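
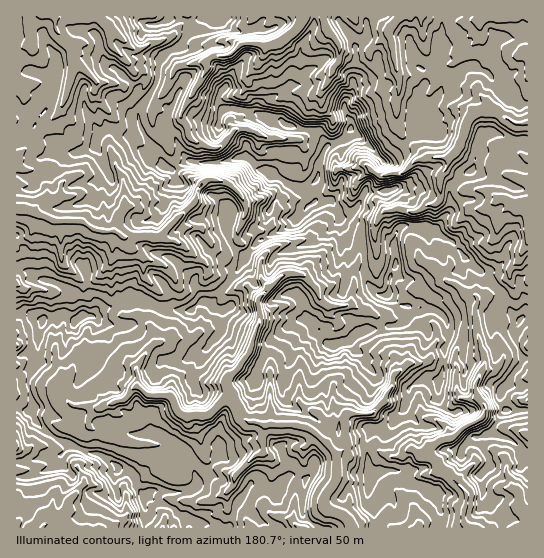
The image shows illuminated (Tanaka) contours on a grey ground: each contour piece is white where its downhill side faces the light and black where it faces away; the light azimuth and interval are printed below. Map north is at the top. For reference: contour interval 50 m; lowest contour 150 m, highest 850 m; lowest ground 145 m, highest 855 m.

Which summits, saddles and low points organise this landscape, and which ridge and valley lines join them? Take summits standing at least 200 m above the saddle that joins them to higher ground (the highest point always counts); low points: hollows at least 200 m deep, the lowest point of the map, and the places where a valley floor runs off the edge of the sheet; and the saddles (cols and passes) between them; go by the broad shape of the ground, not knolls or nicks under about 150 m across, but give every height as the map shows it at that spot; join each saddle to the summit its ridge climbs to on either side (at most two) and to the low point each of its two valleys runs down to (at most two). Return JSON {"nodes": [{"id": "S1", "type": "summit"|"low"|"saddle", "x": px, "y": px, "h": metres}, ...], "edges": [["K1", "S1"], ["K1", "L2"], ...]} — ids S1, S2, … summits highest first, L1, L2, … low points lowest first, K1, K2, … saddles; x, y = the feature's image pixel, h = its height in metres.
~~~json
{"nodes": [
{"id": "S1", "type": "summit", "x": 313, "y": 203, "h": 855},
{"id": "L1", "type": "low", "x": 26, "y": 210, "h": 145},
{"id": "L2", "type": "low", "x": 346, "y": 519, "h": 145},
{"id": "L3", "type": "low", "x": 526, "y": 123, "h": 146},
{"id": "L4", "type": "low", "x": 43, "y": 527, "h": 148},
{"id": "K1", "type": "saddle", "x": 154, "y": 306, "h": 482},
{"id": "K2", "type": "saddle", "x": 155, "y": 82, "h": 465},
{"id": "K3", "type": "saddle", "x": 499, "y": 293, "h": 463},
{"id": "K4", "type": "saddle", "x": 54, "y": 438, "h": 459}],
"edges": [["K1", "S1"], ["K1", "L2"], ["K1", "L1"], ["K2", "S1"], ["K2", "L1"], ["K2", "L3"], ["K3", "S1"], ["K3", "L2"], ["K3", "L3"], ["K4", "S1"], ["K4", "L2"], ["K4", "L4"]]}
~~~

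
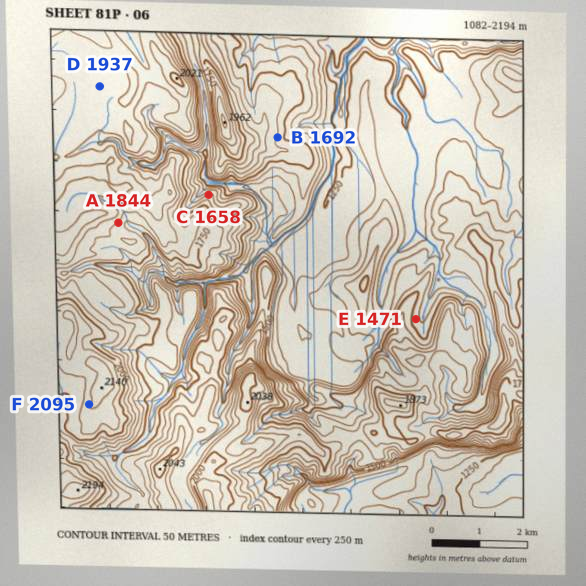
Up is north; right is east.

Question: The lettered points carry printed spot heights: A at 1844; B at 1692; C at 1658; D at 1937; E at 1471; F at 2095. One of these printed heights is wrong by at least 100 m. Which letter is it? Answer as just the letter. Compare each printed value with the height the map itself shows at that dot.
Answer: B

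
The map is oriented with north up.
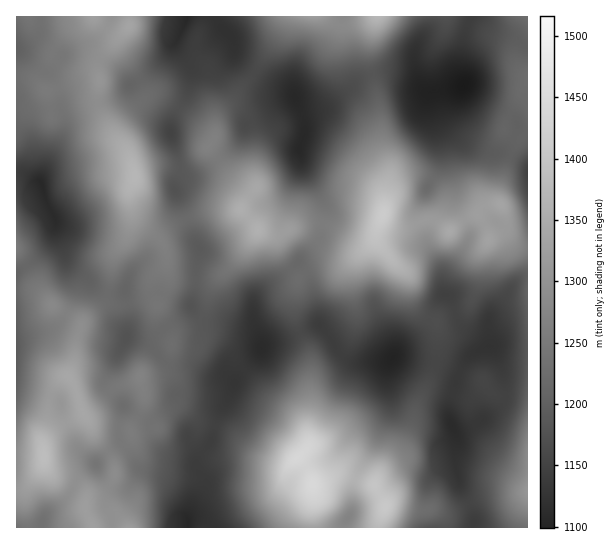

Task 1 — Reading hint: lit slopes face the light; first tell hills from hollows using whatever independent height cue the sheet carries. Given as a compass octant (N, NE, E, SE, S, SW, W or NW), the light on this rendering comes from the W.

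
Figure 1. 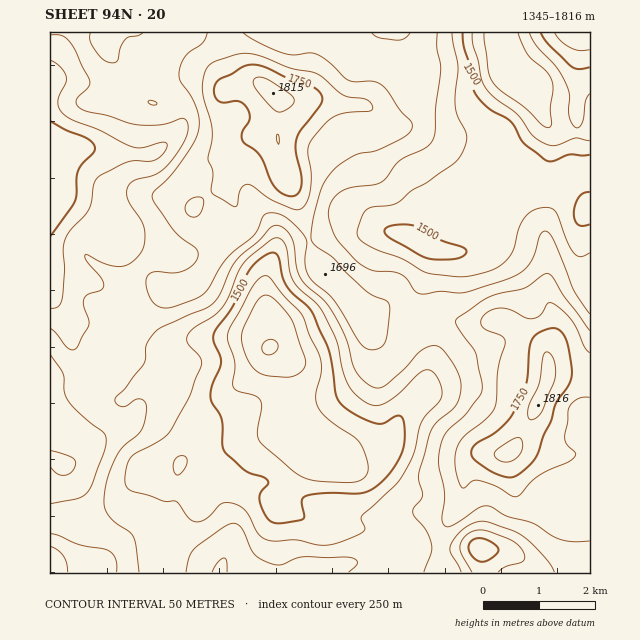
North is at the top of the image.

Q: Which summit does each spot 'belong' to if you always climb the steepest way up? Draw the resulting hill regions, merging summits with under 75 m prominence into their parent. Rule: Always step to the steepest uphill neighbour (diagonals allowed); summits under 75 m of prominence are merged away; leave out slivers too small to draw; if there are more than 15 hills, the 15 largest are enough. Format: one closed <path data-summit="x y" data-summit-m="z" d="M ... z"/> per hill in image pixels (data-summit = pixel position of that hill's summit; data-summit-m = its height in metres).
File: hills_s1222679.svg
<path data-summit="538 405" data-summit-m="1816" d="M515 80l-23 39-6 26-8 14-12 14-25 20-15 23-12 22 5 5 10 4 2 7-7 25-20 37-1 17 3 7 18 21 3 15-6 17-22 26-7 25-4 7-11 6-21 6-7 6-25 0-13-6-6-6-8-13 0-17-12-31-2-32-13-17-9 17-14 14-26 24-13 9-25 27-19 12-14 16 16 30 0 11-8 31 5 35 427-1 0-439-20 0-18-5-5-5-7-14-6-21z"/><path data-summit="273 93" data-summit-m="1815" d="M501 32l-151 0-11 4-24 0-14-4-244 0-2 13-5 13 0 22 20 0 46 6 10-3 13-9 14-5 6 12 20 19 4 12 0 7-4 11-5 7-15 13-9 5-38-2-17-4-22 0-16 6-2 11 4 13 0 10-9 17 0 69 28 2 13 4 30 16 13 12 10 14 13 13 13 6 14 0 23-4 43 0 12 4 17 15 4 7 2 32 12 31 0 17 8 13 6 6 13 6 25 0 7-6 27-9 9-10 7-25 22-26 6-17-3-15-18-21-3-7 1-17 20-37 7-25-2-7-10-4-5-5 12-22 15-23 25-20 12-14 8-14 6-26 22-37-11-15 1-22z"/><path data-summit="63 464" data-summit-m="1703" d="M50 295l0 277 112 1-4-35 8-31 0-11-16-30 14-16 19-12 25-27 13-9 26-24 14-14 8-16-7-6-12-4-39 0-14 1-33 10-15-2-25-8-19-10-36-10-10-9z"/><path data-summit="590 33" data-summit-m="1587" d="M590 32l-88 1 2 12-1 22 3 5 8 8 20 8 6 21 7 14 5 5 10 4 22 1 6-2z"/>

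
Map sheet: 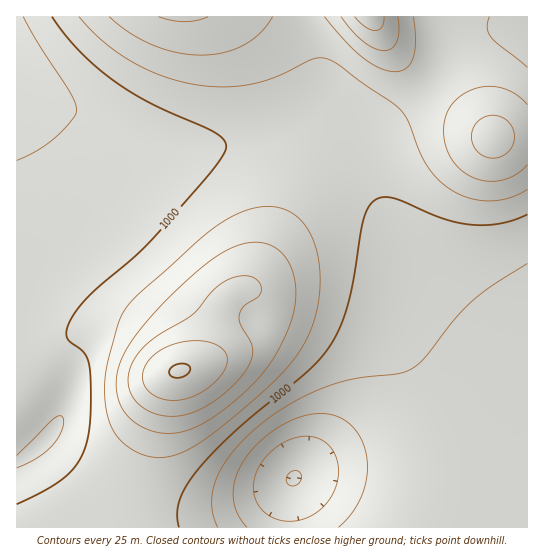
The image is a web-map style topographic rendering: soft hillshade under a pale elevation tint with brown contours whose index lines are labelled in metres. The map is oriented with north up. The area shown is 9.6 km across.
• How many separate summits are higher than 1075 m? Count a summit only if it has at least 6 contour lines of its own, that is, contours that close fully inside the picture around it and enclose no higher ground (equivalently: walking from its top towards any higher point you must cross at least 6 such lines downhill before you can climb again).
0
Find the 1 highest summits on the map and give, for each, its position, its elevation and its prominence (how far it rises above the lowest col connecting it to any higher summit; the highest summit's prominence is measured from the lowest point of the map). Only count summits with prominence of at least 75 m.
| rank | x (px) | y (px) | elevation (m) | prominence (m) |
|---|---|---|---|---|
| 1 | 179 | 370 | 1127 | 228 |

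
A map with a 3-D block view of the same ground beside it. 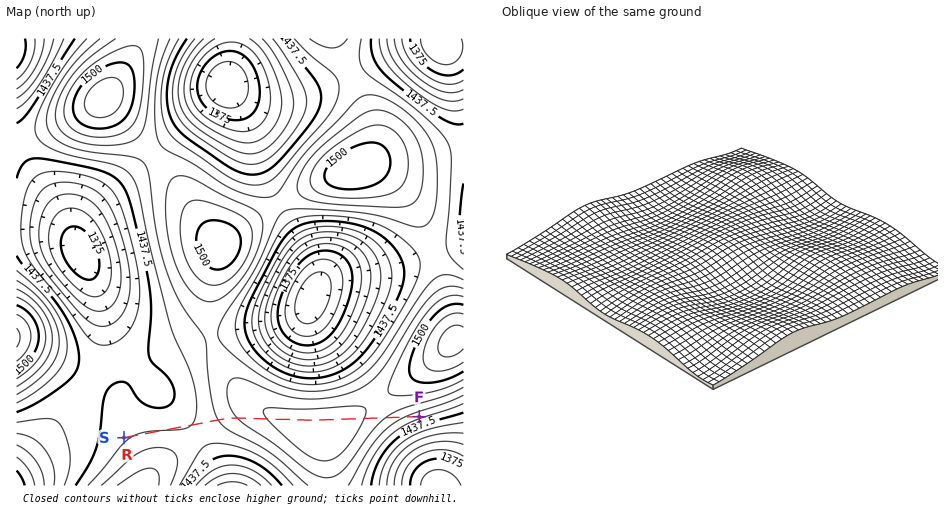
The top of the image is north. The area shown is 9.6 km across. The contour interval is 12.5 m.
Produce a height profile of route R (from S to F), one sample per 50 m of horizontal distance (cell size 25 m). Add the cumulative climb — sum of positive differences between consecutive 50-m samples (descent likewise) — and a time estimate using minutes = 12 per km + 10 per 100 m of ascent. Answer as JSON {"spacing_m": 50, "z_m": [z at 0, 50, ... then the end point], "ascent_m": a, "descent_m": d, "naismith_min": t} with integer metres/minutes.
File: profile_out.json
{"spacing_m": 50, "z_m": [1448, 1448, 1449, 1449, 1450, 1450, 1451, 1451, 1451, 1451, 1451, 1451, 1451, 1451, 1451, 1450, 1450, 1450, 1450, 1449, 1449, 1449, 1449, 1449, 1449, 1449, 1449, 1449, 1449, 1450, 1450, 1451, 1452, 1452, 1453, 1454, 1455, 1457, 1458, 1459, 1461, 1462, 1464, 1465, 1467, 1469, 1470, 1472, 1473, 1475, 1476, 1477, 1478, 1479, 1481, 1482, 1483, 1483, 1484, 1485, 1486, 1487, 1487, 1488, 1489, 1489, 1490, 1490, 1491, 1491, 1492, 1492, 1493, 1493, 1494, 1494, 1494, 1495, 1495, 1495, 1496, 1496, 1496, 1496, 1497, 1497, 1497, 1497, 1497, 1497, 1496, 1496, 1496, 1496, 1495, 1495, 1494, 1494, 1493, 1492, 1491, 1490, 1489, 1488, 1487, 1486, 1485, 1484, 1482, 1481, 1479, 1478, 1476, 1475, 1473, 1472, 1470, 1469, 1467, 1466, 1464, 1463, 1461, 1460, 1458, 1457, 1456, 1454, 1454], "ascent_m": 51, "descent_m": 45, "naismith_min": 82}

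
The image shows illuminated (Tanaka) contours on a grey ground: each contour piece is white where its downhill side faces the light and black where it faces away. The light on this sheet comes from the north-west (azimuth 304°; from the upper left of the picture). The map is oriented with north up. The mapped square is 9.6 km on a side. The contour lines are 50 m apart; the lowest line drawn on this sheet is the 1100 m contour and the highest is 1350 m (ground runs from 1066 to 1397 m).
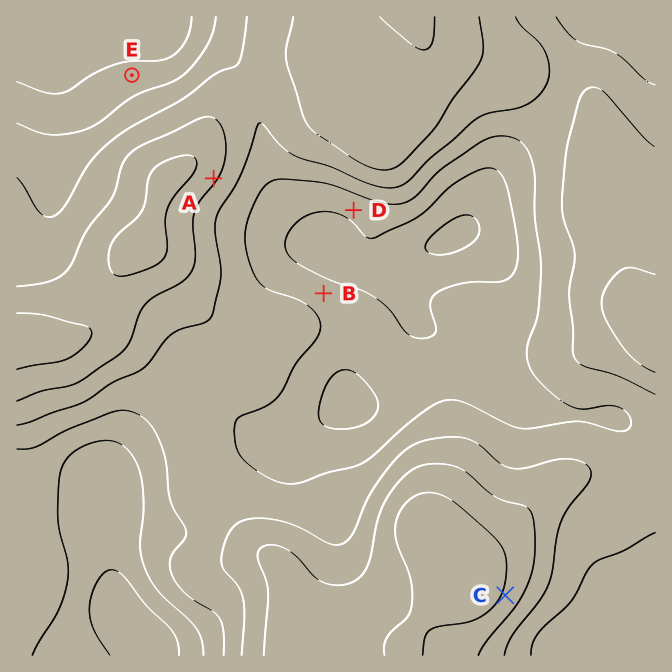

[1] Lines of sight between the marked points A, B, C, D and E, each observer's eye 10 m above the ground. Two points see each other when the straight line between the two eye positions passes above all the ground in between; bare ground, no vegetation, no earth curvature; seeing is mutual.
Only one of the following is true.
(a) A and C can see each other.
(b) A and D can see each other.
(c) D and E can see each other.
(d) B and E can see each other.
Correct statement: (b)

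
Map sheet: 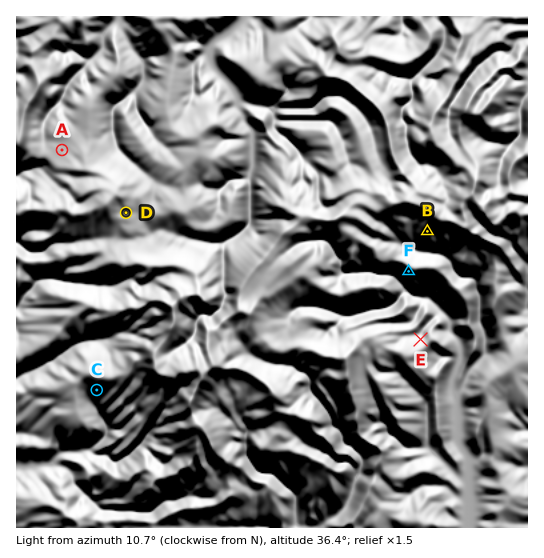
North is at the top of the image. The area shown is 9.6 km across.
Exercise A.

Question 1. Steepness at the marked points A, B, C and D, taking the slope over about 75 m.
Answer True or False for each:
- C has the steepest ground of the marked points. True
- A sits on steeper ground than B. False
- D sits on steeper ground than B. False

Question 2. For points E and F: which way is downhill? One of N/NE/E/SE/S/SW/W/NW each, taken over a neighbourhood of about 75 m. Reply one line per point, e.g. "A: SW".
E: N
F: SW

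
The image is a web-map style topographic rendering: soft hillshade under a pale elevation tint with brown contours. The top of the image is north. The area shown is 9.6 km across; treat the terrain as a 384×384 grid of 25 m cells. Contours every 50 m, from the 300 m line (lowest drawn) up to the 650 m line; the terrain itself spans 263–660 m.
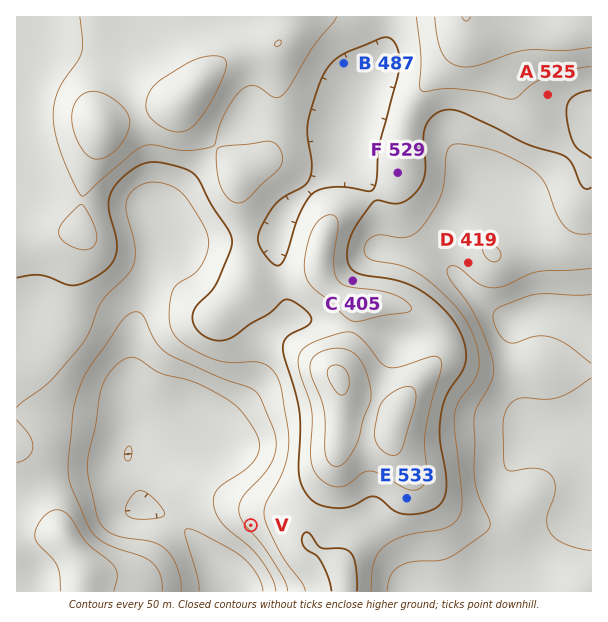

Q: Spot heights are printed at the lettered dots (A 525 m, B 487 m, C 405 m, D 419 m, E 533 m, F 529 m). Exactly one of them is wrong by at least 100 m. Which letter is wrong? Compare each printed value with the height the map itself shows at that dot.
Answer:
C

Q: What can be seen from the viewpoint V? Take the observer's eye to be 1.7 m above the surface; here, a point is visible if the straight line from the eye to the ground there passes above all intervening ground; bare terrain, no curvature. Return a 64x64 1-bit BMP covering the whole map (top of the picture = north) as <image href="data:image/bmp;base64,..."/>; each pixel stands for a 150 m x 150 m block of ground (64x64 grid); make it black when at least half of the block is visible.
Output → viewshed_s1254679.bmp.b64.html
<image width="64" height="64" href="data:image/bmp;base64,Qk0+AgAAAAAAAD4AAAAoAAAAQAAAAEAAAAABAAEAAAAAAAACAAATCwAAEwsAAAIAAAAAAAAA////AAAAAAAA////AAAAAAD//44AAAAAAP//DAAAAAAB//8MAAAAAAP//gwAAAAAA//+HAAAAAAH//84AAAAAAf///AAAAAAB//+AAAAAAAH//wAAAAAAA//+AAAAAAAH//wAAAAAAD//+AAAAAAAP//wAAAAAAA///AAAAAAAD//4AAAAAAAP//AAAAAAAA//8AAAAAAAD//gAAAAAAAP/+AAAAAAAA//4AAAAAAAD//AAAAAAAAP/8AAAAAAAA//wAAAAAAAD//AAAAAAAAD/8AAAAAAAAH/wAAAAAAAAP/gAAAAAAAAf/wAAAAAAAB/wAAAAAAAAH/AAAAAAAAAf8AAAAAAAAB/wAAAAAAAAP/AAAAAAAAP/8AAAAAAAA//wAAAAAAAD/+AAAAAAAAP/4AAAAAAAA//gAAAAAAAAA+AAAAAAAAABwAAAAAAAAAHAAAAAAAAAAcAAAAAAAAADgAAAAAAAAAeAAAAAAAAAB8AAAAAAAAAHwAAAAAAAAAfAAAAAAAAAB+AAAAAAAAAH4AAAAAAAAAPgAAAAAAAAAOAAAAAAAAAAAAAAAAAAAAAAAAAAAAAAAAAAAAAAAAAAAAAAAAAAAAAAAAAAAAAAAAAAAAAAAAAAAAAAAAAAAAAAAAAAAAAAAAAAAAAAAAAAAAAAAAAAAAAAAAAAAAAAAAAAAAAAAAA=="/>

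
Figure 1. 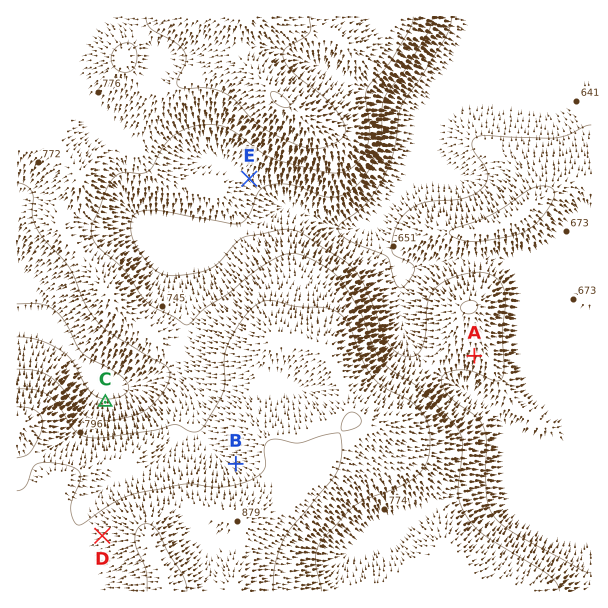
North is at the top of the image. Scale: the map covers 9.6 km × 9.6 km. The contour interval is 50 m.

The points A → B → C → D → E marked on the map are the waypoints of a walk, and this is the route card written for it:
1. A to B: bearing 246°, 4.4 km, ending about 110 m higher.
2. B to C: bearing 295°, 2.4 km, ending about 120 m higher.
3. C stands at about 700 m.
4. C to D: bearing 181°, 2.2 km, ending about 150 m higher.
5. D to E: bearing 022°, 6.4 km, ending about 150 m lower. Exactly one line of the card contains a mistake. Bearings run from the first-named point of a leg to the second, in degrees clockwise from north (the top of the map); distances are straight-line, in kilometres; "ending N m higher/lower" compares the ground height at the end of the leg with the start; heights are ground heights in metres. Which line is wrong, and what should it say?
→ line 2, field sense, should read lower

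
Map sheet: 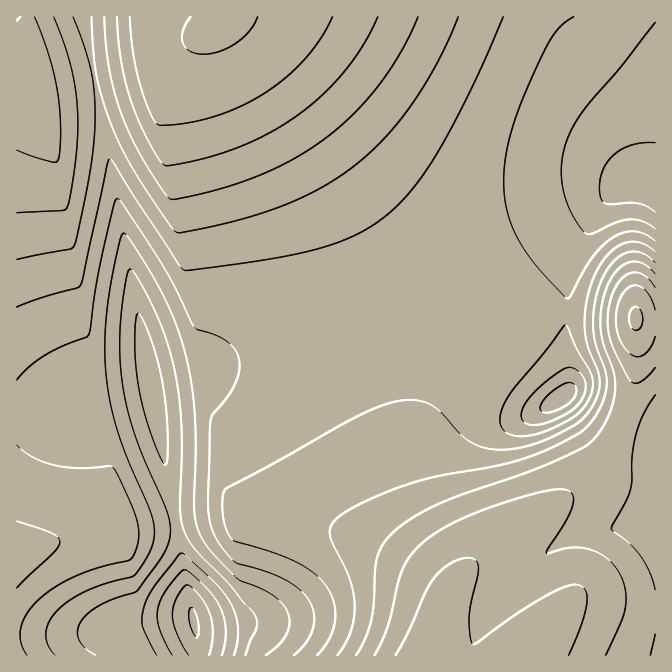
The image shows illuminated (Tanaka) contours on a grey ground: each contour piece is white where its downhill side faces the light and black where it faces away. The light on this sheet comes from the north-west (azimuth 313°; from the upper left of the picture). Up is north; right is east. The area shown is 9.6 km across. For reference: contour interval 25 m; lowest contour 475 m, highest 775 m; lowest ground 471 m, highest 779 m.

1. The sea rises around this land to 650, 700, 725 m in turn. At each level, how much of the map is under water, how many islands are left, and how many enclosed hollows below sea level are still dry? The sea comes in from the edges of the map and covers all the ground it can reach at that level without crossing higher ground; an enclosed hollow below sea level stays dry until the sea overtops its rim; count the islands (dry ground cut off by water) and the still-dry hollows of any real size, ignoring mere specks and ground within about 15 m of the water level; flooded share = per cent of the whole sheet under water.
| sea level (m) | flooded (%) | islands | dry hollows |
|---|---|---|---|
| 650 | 52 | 0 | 0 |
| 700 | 74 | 0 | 0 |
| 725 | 84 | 0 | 0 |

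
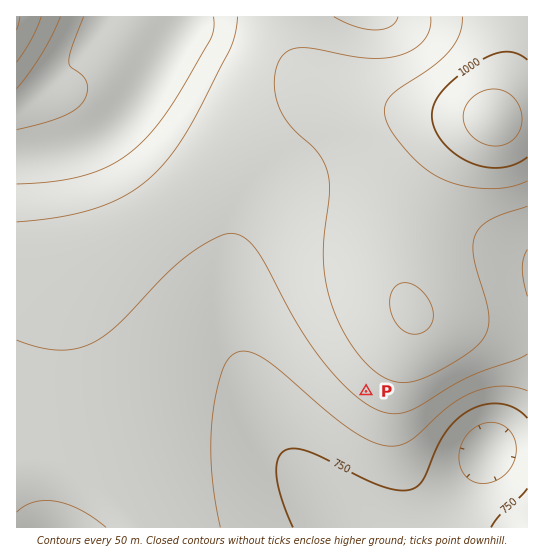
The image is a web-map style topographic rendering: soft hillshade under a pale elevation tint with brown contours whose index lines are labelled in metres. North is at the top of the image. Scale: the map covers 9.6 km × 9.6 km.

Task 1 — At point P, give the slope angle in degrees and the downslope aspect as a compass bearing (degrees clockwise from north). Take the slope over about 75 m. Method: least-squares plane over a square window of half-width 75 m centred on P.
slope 5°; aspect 217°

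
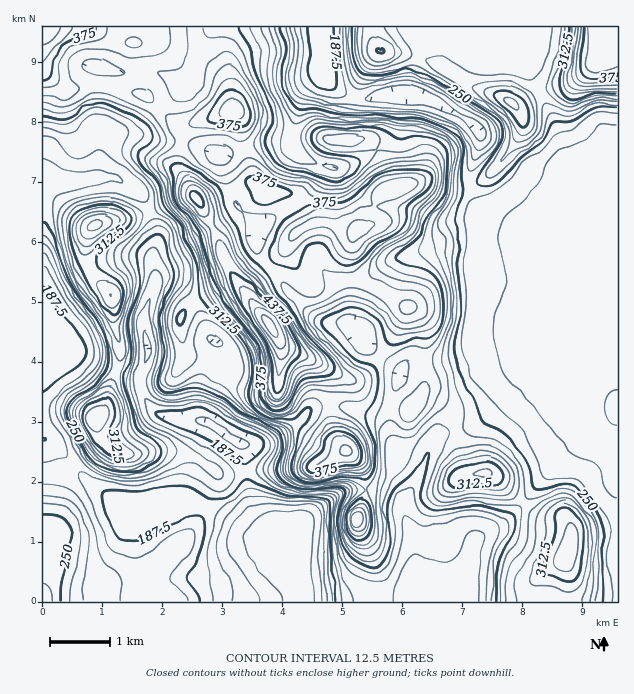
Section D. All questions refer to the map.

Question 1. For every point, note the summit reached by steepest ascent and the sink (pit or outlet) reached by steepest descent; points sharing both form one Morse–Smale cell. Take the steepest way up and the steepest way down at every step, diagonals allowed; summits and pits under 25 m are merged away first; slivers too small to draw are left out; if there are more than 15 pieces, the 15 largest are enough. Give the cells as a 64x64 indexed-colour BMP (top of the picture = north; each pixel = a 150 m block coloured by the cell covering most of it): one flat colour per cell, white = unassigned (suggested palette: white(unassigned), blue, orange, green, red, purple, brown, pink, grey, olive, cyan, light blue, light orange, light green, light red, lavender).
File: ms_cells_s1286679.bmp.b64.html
<image width="64" height="64" href="data:image/bmp;base64,Qk12CAAAAAAAAHYAAAAoAAAAQAAAAEAAAAABAAQAAAAAAAAIAAATCwAAEwsAABAAAAAAAAAA////ALR3HwAOf/8ALKAsACgn1gC9Z5QAS1aMAMJ34wB/f38AIr28AM++FwDox64AeLv/AIrfmACWmP8A1bDFADMzMzMzMzMzMzMzMzMzOIiIiIiIiKqqAAAAAAAADd3dMzMzMzMzMzMzMzMzMzM4iIiIiIiIqqqgAAAAAAAN3d0zMzMzMzMzMzMzMzMzM4iIiIiIiIiqqqAAAAAAAA3d3TMzMzMzMzMzMzMzMzMziIiIiIiIiKqqoAAAAAAA3d3dMzMzMzMzMzMzMzMzMziIiIiIiIiIqqqqAAAAAADd3d0zMzMzMzMzMzMzMzMzOIiIiIiIiIqqqqoAAAAAAN3d3TMzMzMzMzMzMzMzMzM4iIiIiIiIiqqqqgAAAAAADd3dMzMzMzMzMzMzMzMzEWaIiIiIiIiKqqqqoAAAAAAN3d0zMzMzMzMzMzMzMxEWZmiIiIiIiIqqqqqqoAAAAA3d3TMzMzMzMzMzMzMREWZmZoiIiIiIqqqqqqqqAAAN3d3dMzMzMzVVUzMzERERZmZmaIiIiIiqqqqqqqqg3d3d3d0zMzMzVVVVVRERERZmZmZmiIiIhqqqqqqqqqvd3d3d3TMzM1VVVVVVERERFmZmZmZmZmZmaqqqqqqqu73d3d3dMzM1VVVVVVUREREWZmZmZmZmZmZmqqqqqqu7u93d3d0zM1VVVVVVVVERERZmZmZmZmZmZmaqqqu7u7u73d3d3TM1VVVVVVVVURERFmZmZmZmZmZmYRqqq7u7u7u93d3dM1VVVVVVVVVVERFmZmZmZmZmZmYRGqqru7u7u7u93d01VVVVVVVVVVURERZmZmZmZmZmYREaqru7u7u7u73d3VVVVVVVVVVVVVERERFmZmZmZmZhERGqu7u7u7u7u9IiVVVVVVVVVVVVURERERFmZmZmZhEREREru7u7u7u7IiJVVVVVVVVVERERERERERZmZmZhERERESIru7u7u7siIlVVVVVVVREREREREREREWZmERERERESIiK7u7u7uyIiVVVVVVVREREREREREREREREREREREiIiIiu7u7u7IiJVVVVVVVEREREREREREREREREREREiIiIiIru7u7siIlVVVVVVURERERERERERERERERERESIiIiIiK7u7uyIiVVVVVVRBERERERERERERERERERERIiIiIiIiIru7IiJVVVVEREEREREREREREREREREREREiIiIiIiIiIiIiIlVVRERERBERERERERERERERERERESIiIiIiIiIiIiIiVEREREREERERERERERERERERERERIiIiIiIiIiIiIiJEREREREQREREREREREREREREREREiIiIiIiIiIiIiIkREREREQRERERERERERERERERERESIiIiIiIiIiIiIiRERERERBERERERERERERF3dxERERIiIiIiIiIiIiIiJEREREREQRERERERERERd3d3ERERIiIiIiIiIiIiIiIkRERERERBERERERERERd3d3cRESIiIiIiIiIiIiIiIiREREREREERERERERERd3d3dxESIiIiIiIiIiIiIiIiJERERERERBERERERERF3d3d3ciIiIiIiIiIiIiIiIiIkREREREREERERERERF3d3d3fuIiIiIiIiIiIiIiIiIiREREREREERERERERF3d3d3d+7iIiIiIiIiIiIiIiIiJEREREREQRERERERF3d3d3d+7u7uIiIiIiIiIiIiIiIkREREREREEREREREXd3d3d37u7u7u7u7u7uIiIiIiIiRERERERETMzBERERd3d3d3d+7u7u7u7u7u7u4CIiIiJERERERERMzMzBERF3d3d3d37u7u7u7u7u7uAAAiIiIkRERERERMzMzMwRERd3d3d3d37u7u7u7u4AAAACIiIiREREREREzMzMzMwRERd3d3d3fu7u7u7u4AAAAAIiIiJEREREREzMzMzMzBERERd3d3d+7u7u7u4AAAAAACIiIkRERERETMzMzMzBEREREXd3d3fu7u7u7gAAAAAAAiIiREREREzMzMzMzMERERERF3d3d3AO4AAAAAAAAAAAIAKZmZnMzMzMzMzMEREREREXd3d3AAAAAAAAAAAAAAAAApmZmczMzMzMzMwRERERERERd3cAAAAAAAAAAAAAAAACmZmZzMzMzMzMzBERERERERERdwAAAAAAAAAAAAAAAACZmZnMzMzMzMAAAAEREREREREQAAAAAAAAAAAAAAAAAJmZmczMzAAAAAAAAAAAERAAAAAAAAAAAAAAAAAAAAAAmZmZAAAAAAAAAAAAD/8AAAAAAAAAAAAAAAAAAAAAAACZmZkAAAAAAAAAAA///wAAAAAAAAAAAAAAAAAAAAAAAJmZmQAAAAAAAAAA////AAAAAAAAAAAAAAAAAAAAAAAAmZmZkAAAAAAAAA/////wAAAAAAAAAAAAAAAAAAAAAACZmZmQAAAAAAAAD/////AAAAAAAAAAAAAAAAAAAAAAAJmZmZAAAAAJAAAP/////wAAAAAAAAAAAAAAAAAAAAAAmZmZkAAAAJmQD///////8AAAAAAAAAAAAAAAAAAAAACZmZmZmZmZmZ/////////wAAAAAAAAAAAAAAAAAAAAAJmZmZmZmZmQAP////////AAAAAAAAAAAAAAAAAAAAAAmZmZmZmZmQAA////////8AAAAAAAAAAAAAAAAAAAAACZmZmZmQAAAAAP///////wAAAAAAAAAAAAAAAAAAAAAJmZmZmZAAAAAA////////AAAAAAAAAAAAAAAAAAAAAA"/>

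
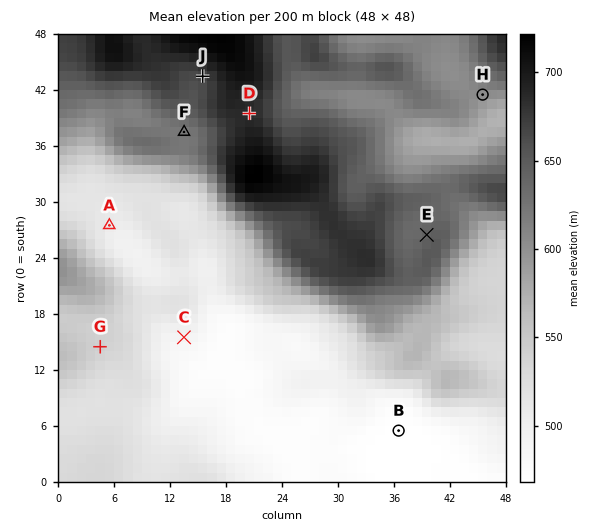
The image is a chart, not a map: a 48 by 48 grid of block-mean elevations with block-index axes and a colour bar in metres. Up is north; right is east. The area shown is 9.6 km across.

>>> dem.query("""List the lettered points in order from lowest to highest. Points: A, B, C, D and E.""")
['B', 'C', 'A', 'E', 'D']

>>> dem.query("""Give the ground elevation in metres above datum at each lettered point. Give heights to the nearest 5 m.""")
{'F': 620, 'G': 540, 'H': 605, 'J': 670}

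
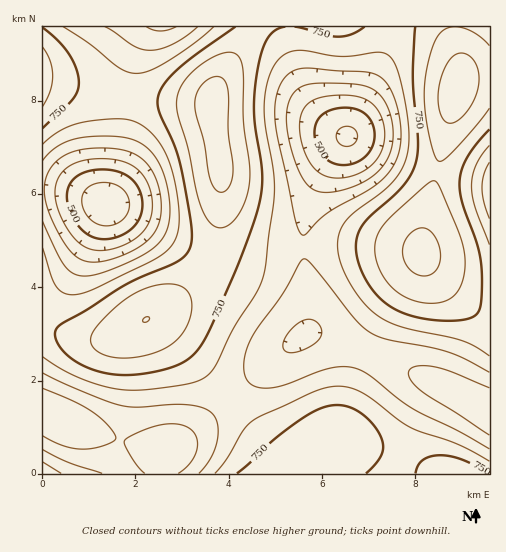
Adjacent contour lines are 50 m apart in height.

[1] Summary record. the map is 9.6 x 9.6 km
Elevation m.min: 410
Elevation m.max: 870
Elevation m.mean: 700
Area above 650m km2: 64.1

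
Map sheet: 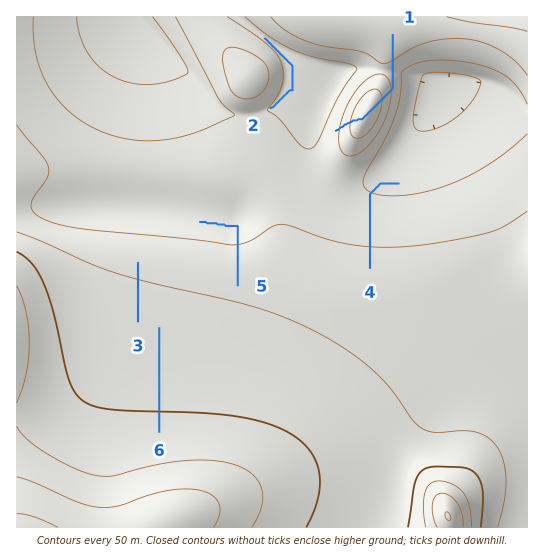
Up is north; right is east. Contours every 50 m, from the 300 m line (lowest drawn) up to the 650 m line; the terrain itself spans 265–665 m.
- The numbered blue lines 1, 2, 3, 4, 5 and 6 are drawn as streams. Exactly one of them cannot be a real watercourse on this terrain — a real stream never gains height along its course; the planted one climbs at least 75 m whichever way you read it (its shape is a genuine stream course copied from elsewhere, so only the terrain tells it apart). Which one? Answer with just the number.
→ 1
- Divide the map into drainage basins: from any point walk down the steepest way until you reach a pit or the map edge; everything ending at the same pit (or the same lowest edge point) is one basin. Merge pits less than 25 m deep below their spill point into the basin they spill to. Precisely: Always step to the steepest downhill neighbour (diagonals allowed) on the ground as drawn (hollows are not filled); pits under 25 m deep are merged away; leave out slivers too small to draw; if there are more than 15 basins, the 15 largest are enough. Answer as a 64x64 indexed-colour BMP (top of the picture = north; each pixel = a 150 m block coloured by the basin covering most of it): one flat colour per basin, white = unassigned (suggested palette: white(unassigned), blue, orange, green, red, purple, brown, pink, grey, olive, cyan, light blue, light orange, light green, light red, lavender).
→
<image width="64" height="64" href="data:image/bmp;base64,Qk12CAAAAAAAAHYAAAAoAAAAQAAAAEAAAAABAAQAAAAAAAAIAAATCwAAEwsAABAAAAAAAAAA////ALR3HwAOf/8ALKAsACgn1gC9Z5QAS1aMAMJ34wB/f38AIr28AM++FwDox64AeLv/AIrfmACWmP8A1bDFABERERERERERERERERERERERERERERERERERERERERERERERERERERERERERERERERERERERERERERERERERERERERERERERERERERERERERERERERERERERERERERERERERERERERERERERERIRERERERERERERERERERERERERERERERERERERERERESIRERERERERERERERERERERERERERERERERERERERERIiIRERERERERERERERERERERERERERERERERERERERESIiIRERERERERERERERERERERERERERERERERERERERIiIiIRERERERERERERERERERERERERERERERERERERESIiIiERERERERERERERERERERERERERERERERERERERIiIiIiEREREREREREREREREREREREREREREREREREREiIiIiIhERERERERERERERERERERERERERERERERERERIiIiIiIREREREREREREREREREREREREREREREREREREiIiIiIiIRERERERERERERERERERERERERERERERERESIiIiIiIiERERERERERERERERERERERERERERERERERIiIiIiIiIhEREREREREREREREREREREREREREREREREiIiIiIiIiIRERERERERERERERERERERERERERERERERIiIiIiIiIiEREREREREREREREREREREREREREREREREiIiIiIiIiIiERERERERERERERERERERERERERERERESIiIiIiIiIiIhERERERERERERERERERERERERERERERIiIiIiIiIiIiIRERERERERERERERERERERERERERERESIiIiIiIiIiIiERERERERERERERERERERERERERERERIiIiIiIiIiIiIhEREREREREREREREREREREREREREREiIiIiIiIiIiIiIhERERERERERERERERERERERERERERIiIiIiIiIiIiIiIREREREREREREREREREREREREREREiIiIiIiIiIiIiIiIRERERERERERERERERERERERERERIiIiIiIiIiIiIiIiEREREREREREREREREREREREREREiIiIiIiIiIiIiIiIiERERERERERERERERERERERERESIiIiIiIiIiIiIiIiIiEREREREREREREREREREREREREiIiIiIiIiIiIiIiIiIhERERERERERERERERERERERESIiIiIiIiIiIiIiIiIiIhERERERERERERERERERERERIiIiIiIiIiIiIiIiIiIiERERERERERERERERERERERESIiIiIiIiIiIiIiIiIiIRERERERERERERERERERERERIiIiIiIiIiIiIiIiIiIhEREREREREREREREREREREREiIiIiIiIiIiIiIiIiIiERERERERERERERERERERERERIiIiIiIiIiIiIiIiIiIREREREREREREREREREREREREiIiIiIiIiIiIiIiIiIhERERERERERERERERERERERESIiIiIiIiIiIiIiIiIiEREREREREREREREREREREREREiIiIiIiIiIiIiIiIiIRERERERERERERERERERERERESIiIiIiIiIiIiIiIiIhEREREREREREREREREREREREREiIiIiIiIiIiIiIiIiERERERERERERERERERERERERESIiIiIiIiIiIiIiIiIREREREREREREREREREREREREREiIiIiIiIiIiIiIiIhERERERERERERERERERERERERESIiIiIiIiIiIiIiIiEREREREREREREREREREREREREREiIiIiIiIiIiIiIiIRERERERERERERERERERERERERESIiIiIiIiIiIiIiIhEREREREREREREREREREREREREREiIiIiIiIiIiIiIiERERERERERERERERERERERERERESIiIiIiIiIiIiIiIREREREREREREREREREREREREREREiIiIiIiIiIiIiIhERERERERERERERERERERERERERESIiIiIiIiIiIiIiEREREREREREREREREREREREREREREiIiIiIiIiIiIiIRERERERERERERERERERERERERERESIiIiIiIiIiIiIhEREREREREREREREREREREREREREREiIiIiIiIiIiIiERERERERERERERERERERERERERERESIiIiIiIiIiIiIREREREREREREREREREREREREREREREiIiIiIiIiIiIhERERERERERERERERERERERERERERESIiIiIiIiIiIiERERERERERERERERERERERERERERERIiIiIiIiIiIiIRERERERERERERERERERERERERERERESIiIiIiIiIiIhERERERERERERERERERERERERERERERIiIiIiIiIiIiEREREREREREREREREREREREREREREREiIiIiIiIiIiIRERERERERERERERERERERERERERERESIiIiIiIiIiIhERERERERERERERERERERERERERERERIiIiIiIiIiIjEREREREREREREREREREREREREREREREiIiIiIiIiMzMREREREREREREREREREREREREREREREzMiIiIzMzMzMxERERERERERERERERERERERERERMzMzMzMzMzMzMzMz"/>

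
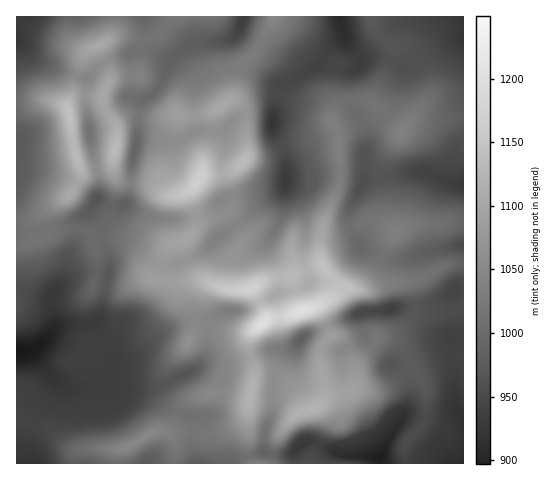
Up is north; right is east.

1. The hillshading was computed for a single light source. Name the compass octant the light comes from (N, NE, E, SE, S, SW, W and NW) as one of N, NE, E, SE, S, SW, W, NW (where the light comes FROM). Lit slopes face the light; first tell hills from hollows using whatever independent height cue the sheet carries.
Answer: NW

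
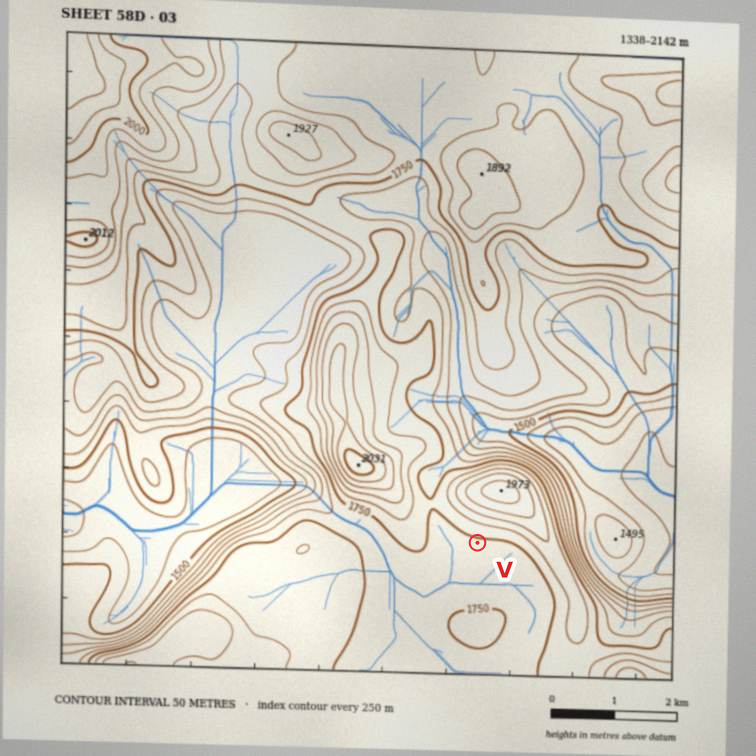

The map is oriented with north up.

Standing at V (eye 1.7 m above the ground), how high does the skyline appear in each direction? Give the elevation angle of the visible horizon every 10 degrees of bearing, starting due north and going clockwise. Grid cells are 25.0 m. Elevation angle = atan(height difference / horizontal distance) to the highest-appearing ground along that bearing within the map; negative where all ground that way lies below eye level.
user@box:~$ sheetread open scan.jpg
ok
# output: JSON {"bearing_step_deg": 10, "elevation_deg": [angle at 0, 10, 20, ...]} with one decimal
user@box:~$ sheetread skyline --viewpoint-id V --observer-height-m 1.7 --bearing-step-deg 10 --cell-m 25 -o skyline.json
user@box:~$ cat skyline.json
{"bearing_step_deg": 10, "elevation_deg": [15.1, 16.2, 16.4, 15.8, 14.6, 12.8, 10.6, 8.6, 6.8, 5.3, 4.3, 3.3, 2.3, 3.4, 0.9, 0.3, 0.4, 0.8, 1.0, 0.8, 0.3, -0.0, -0.2, 0.4, 1.1, 1.8, 0.7, 1.1, 2.0, 3.4, 7.4, 5.6, 3.9, 6.9, 10.4, 13.2]}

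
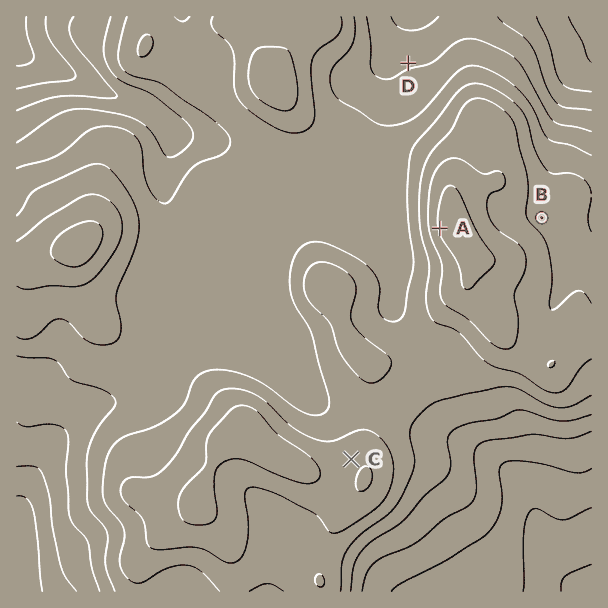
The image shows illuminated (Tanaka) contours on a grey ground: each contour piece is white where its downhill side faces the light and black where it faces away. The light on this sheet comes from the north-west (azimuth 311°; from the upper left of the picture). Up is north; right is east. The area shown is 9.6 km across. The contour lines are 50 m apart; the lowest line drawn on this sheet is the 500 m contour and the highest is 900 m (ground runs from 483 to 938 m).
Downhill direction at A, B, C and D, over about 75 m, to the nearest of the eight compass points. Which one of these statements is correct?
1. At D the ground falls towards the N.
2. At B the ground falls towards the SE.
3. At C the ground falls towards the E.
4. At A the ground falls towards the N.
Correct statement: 1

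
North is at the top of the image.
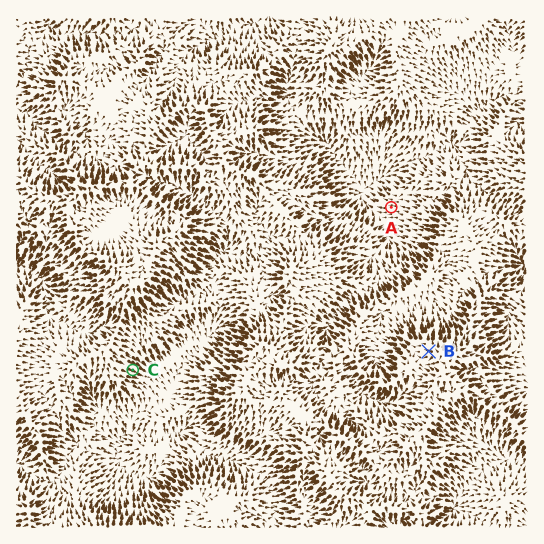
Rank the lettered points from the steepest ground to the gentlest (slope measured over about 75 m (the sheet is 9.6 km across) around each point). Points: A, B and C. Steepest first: C B A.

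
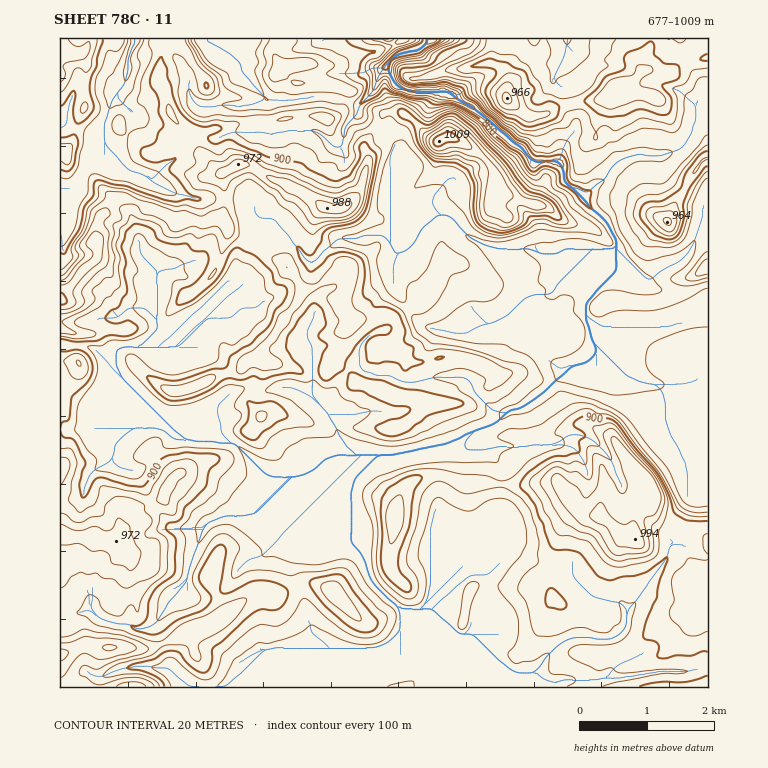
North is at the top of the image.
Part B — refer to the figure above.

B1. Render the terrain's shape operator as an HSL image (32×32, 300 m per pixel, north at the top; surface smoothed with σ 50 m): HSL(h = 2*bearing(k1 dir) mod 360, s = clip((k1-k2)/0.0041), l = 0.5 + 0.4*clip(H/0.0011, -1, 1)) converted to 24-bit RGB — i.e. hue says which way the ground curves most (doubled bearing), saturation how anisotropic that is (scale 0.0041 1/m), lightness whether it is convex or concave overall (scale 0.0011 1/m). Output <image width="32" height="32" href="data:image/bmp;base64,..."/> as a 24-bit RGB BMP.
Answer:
<image width="32" height="32" href="data:image/bmp;base64,Qk02DAAAAAAAADYAAAAoAAAAIAAAACAAAAABABgAAAAAAAAMAAATCwAAEwsAAAAAAAAAAAAAcI5fgXdMKH8yecRSw1ppfT13gFNKeqdcYXZ3f39/f39/gIB/f39/f39/f39/fIKBdouEi3Z6fX2Af39/f39/f39/gH13fnR7g3RtdXZleYVjdIpcbY5QfY5NgIZOf5ZguZO9eGebwozFUsTET7+NPEJcmL+emXt4YXJxbHlue352fn99f39/f35+fXlweX1vfn9+f39/gH9/f39/f39/fHiCjYKMhH1vbH2OkJClkZWqhH2jiICYk4OdiXqPbIBphVlwh666fp60s1dlgEmStZHJtYu4l3d7cYF0aHF0hYVza39reXFsd1hdknJjc6hxW3x1f39/f39/hXl3eYB8e39+emx+moCAbopnYnRRfX1YVXRamXuHgXZ7iXt/i3uBbH9keWxPh2tPmJFYU4ZyUHpgjWybvoy3vpq5Z2iAh5CCeImGb1h0jXF8pMi4lZyze1mVd3xpfn9/k3eMcoKJf31/amFxnJiKj4iRgIWXhJCWc3aKant/lISSiISQl4iWh457aWV4iop4mo93g4JcS2RQYUpIdZ5QdWiXqoqxl5qqiHKXaFuOtM7Bgp+Qa0degz5Ihr2UZ3J8cXiCmn17eGuAfHyRg5WFh42GhHmBfW5sfndpYH5ug3J2iYh7gpGGj32GeHCEh3OEm5iEsJKjbp2kQFOFzcazQ2ZggJB6jYCBdG6WfKKwsZaTkW1/ajJwqNOvnHyabGV8eX9+ioR2bnmBfIaLkYWNj4N/fG97iHN6hXdhc4BgS3RpmZeOiIJ8fXxvg3BxdY2Lj6KaqaqOgnqHNlBgvqWWjHaZX4Vwd4Bsd3hma21Xc3tZhFljYlGSxMGQVmdoeXZ9f39/f39/fH9+aXd0hWpvkIhvcWhnfFhxtZiUk7CDRJyaaIpshXd0i5ezk5Kygnyflo16b5VcjVRWTmB0X5ZtooeOhXCDfXN2fnd4f39/fn98cXB7Tkhu1cmpYXN8bHV7f39/f39/f39/bGt3d2Nuo4aAgGVzYYl9krOqvcyyZEdxZX2IjJWlfYtjg2J3mXZ8mYiMomqLqZhzXGx2VXRUeHpaeXlrf3t8f39/f39/f39/dWN6WG6B2NW7eXCIX2VzfnNueIJueHx2bVhshWxtj4J7ia6wmbC7an2BpmRrhrR1R7evVHmQepxgTVVwkrKgiIakoFurtpOThn2PeYyPc3yCfYOBdn6Af39/f39/f39/YWaDgpqku6WZmnN8WFdljoJ9moCOZGeKbWSSe5WXjKqVeqWcoGtpbmiAgnVx3e/YPCBNdWxerrSRQH5vgntYW0tBVGxcv6GmqZmthW6Cc4V/bnqKemhkd4Nyd394f39/b4B6WYNfX49pyZ7JmYvCiJitjIigfHGYXXSLg42vtszDhmKRsZVnfkp+st/AykK2bUlwfYOEt5uYcGKOaGV9f3Gcf7KeYJN5qoChpoW7rGKYfEJDeJqGe4CCfXt0d31vd25mdGlUX2g6SVouYWhAd3VbeW5hfG9iaolpU3VPgX9MdkdhtpZgfdh/ZslyVipHgHZ/gYJ+gYxWbFhtfnd3Z3xvk5xmdFpWc29Ucm9ViUqbzLGtcHloeHlodpmTcWmZj3yrkYq7tK3MgX+mbIZ3aHthU39bcoKch4icfHuUjnCZZpWOYKG11u7STyVHfHR7f3uBgoKFoKSDWWFvf39/f39/emZpeW1LZnlUZn50WWV/j7WGraLAipqxf2eWeV9rc3lbcHhWgH1YmXN9nYOgjIiiiKSsSXVOXHdOdG+BboSCkbOuea2SkT1CgWR9gHyEgYWFfoGApHh0UXlmdX5+eGRulFOby9HqxKHaT5RkOF1AjpxTaXFCcVZIbUxMW4NciZehiJmmjKOudo6igY+dkHuiiU14n4yPeIiCT3Vcb5h9dopfdVpOeGlnfH54f3V0goB5gX57o3SWlcTCT09xfm6pe8WqYmVHXYpU1pPPrnvAhWejlIOvfKi2XlmribWlb5N9gntqeGddjYppe3pYdGZUZZODlrfAn5a3ho6icVdmeXVofn94fnl3gHd4gnx8gIN9e4F7iKYxfTcpQmtJc6tLdVtgfn56dXtvWm5TbZ2Vv5e+qZ9yeGJrVFlyqo11YHhyjICSh5eehKurfo6+kZ3La4G+fU1Ne29chGRlf3Z/fIV/eX+BfX6Bfn+DgYKJioaNhH+Ib9LRhofJgna/nKbOWYKUeH5yfX1/d5WDX3FgX3ZlzI2bXH1wXmyCpHyYr42BVndfk6BzUYhWYFNCcWpPd3djgYJ2ioGIiIKJhIKKh5KRd218e397eYB5dYB1eIN3hH+KortgRYtcWnVPboRYb1d4unCHTnZEb35te3x+Z3RuX5V5yI6cSVhihplzfaWBeIGvkrfFmUiAaop4dH54fnl3d4FxbX5zhIWLiH6KhWaDmH+PfXaGe3SNg4xzcXxrd31xyZSxhV19mJR4aI6YZmV3XoyY47nbQZJbbHp2eXN9eW1Sm6ple2yrb5p4pKF0XoJmYkdTd4mNro2UbHF7fYOFh5GRdYKCc4FxdX50hnR/cYh2fXuReXCKiWN0m2dqYmlEoD2oy5uyfK2BVFN9b2mCbHtjWm1S26eqQWBtbGBjcXqansisSUxxro2ltMCnVlR4bm17cn98pIWCfHiQf5eTfXyEiIGKfYCIend9f39/f39+fnt6fltfZpJ1W3ul37zlSiZ61L6Xj69+UURhelxpf35fdIRjiI9bmkt0fp+gdKmWk1JdcZlTSaJrrGZelFqCcXd+dX9+eJJ2gJGCg2hsbF9AaXJOdnBke31ueXdqfXVha052pZF+g2dTPno6SJJGKEdJ2cGjsWVtUUNdZWlRv52dZ4+pVmiSntawY3qLhG11dl1tuJFrQjkgPmInXX5kh39+dYCAf4t6gF5qgS1Rw5R/ZMRyNFRAlYtLZLzAkcfQdT2Gi2F+xqC0rNm9QGl2Slxvjr6HxpKhXkutw9rniKrMk3G0sm2vqHNnbWR1eVtocmhjmZ/C1NDu5NfrMWFvhn5/f4B3f3BxbVl/hXO7sM64wm68rKzryPDxV2aSaypUbpmYgqG3rM3Q2J+hO0RgWXdcRoZqndS+d2/HZ0Q0QikkkWRKa4FOiJNaXUhVYYOktNzdh8C6U1Ry46yvMUOAenx/jXqGanx1Z22EQoRbw8agkM/EpEqJg0g9YyEvTIJkfoqSbphxW2tZzYGHOlFzabV0QotlaVhDdElEfW1XZKGddpSik5zA1avZir7Yf7rDkHBgcWBWW4F6nk542299ZW94cmJ2kVw6QDopSaFRxunIcpiRQhEsZhVO0binbpCRXIBrhIl6aHRwU3WN6pbQ1rHASlVve295c4KZmpG2bnCcbZl5VoZne6lthVhYb1xijn55koN9WmtJUI2gzZSEYFh4YSRm79zggq7O1fbtfLSxLgUVvWI4P3OPkruCn4F5X3hfaXdheHhoSHBSebhenHFQS3VLd3Gca5GJcl5tqpR3iLzBl367lGezmlieoV+SfodWe0tKcrRmOYh4umJwblBjSti8laPa3e7sq5G6MwAVvKhQhL2BVIVnUXV2pHtvmYF5ZHNve3BhaadzUYVdWYaXxNSvTHmJmWSHXl12t9mqRyosUFsoZ2xAYZJTi3RGuFSQbpzDvm6NHWBilKrT1N/vtcTlLYmD2X5LMwAQm6PYu+bXcIC8v6fUaVKnsYihlqCGc2SGn7+qcZaiXGqATpxxrLJoTltkUlCAqoSHuLqCXjh8y+XZXHydfkZ0pHxlZaBnWKF1bq2x0rTZDWJRhyQASCkALygEKyQIZ9LOs9XJu5mSWYmQaVhOUnRfgGynyLLIb4CquJpehUhNW3Z0m1x1pLZ8YIuJMkpasa2FmW1rZcqSpU6oe09xWFJ3vbWchoC5eai7d6Jgn49VSFUTAZ3K2df03bf0zMfvoJzjXLmIrZ+Cf1hxY3l+g3iMXotwfXJOr4WDg5GrtYi3kGCbfoSpxZ2ehGW3JFmLu66Ip2Sfds9iXjpadoeGWWR+qrWGbItUfH5QgWpeoZ1r0qbnTQD9AG0bTH4XkmkqZlU9opFfhnNlh3J+cImQdmh8cYNydpZ8kYJrio9rbm2BlHqE"/>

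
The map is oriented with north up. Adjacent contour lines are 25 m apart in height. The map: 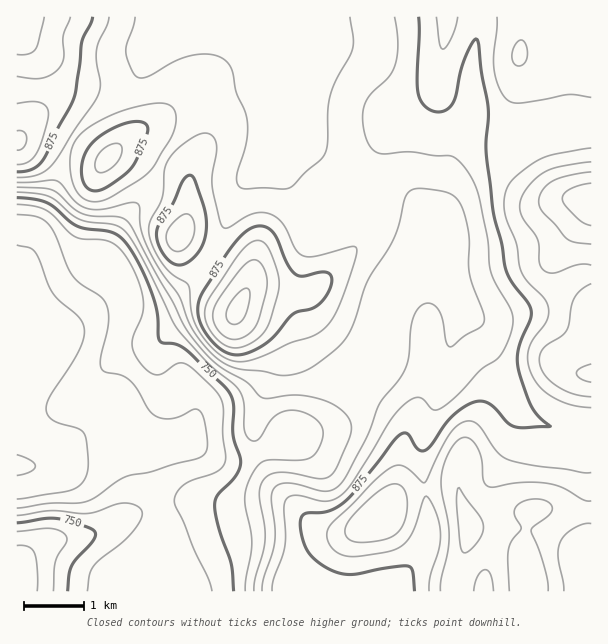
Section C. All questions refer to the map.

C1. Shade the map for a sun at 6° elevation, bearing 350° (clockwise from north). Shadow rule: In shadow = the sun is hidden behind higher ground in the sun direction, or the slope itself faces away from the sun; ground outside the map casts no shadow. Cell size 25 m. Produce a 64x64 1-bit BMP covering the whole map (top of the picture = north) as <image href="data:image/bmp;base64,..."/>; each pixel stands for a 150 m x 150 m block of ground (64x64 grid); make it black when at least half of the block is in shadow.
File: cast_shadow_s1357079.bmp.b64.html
<image width="64" height="64" href="data:image/bmp;base64,Qk0+AgAAAAAAAD4AAAAoAAAAQAAAAEAAAAABAAEAAAAAAAACAAATCwAAEwsAAAIAAAAAAAAA////AAAAAAAAAAAAAAAAAAAAAAAAAAAAAAAAAAGAAAAAAAAAA8AAAAAAAAAD4AAAAAAAAAHgAAAAAAAAAAAAAAAAAAAAAAAAAAAAAAAAAAAAAAAAAAAAAAAAAAAAAAAAAAAAAAAAAAAAAAAAAAAAAAAAAAAAAAAAAAAAAAAAAAAAAAAAAAAAAAAAAAAAAAAAAAAAAAAAAAAAAACAAAAAAAAAA+AAAAADAAAD8AAAAAcAAAfwAAAADwAAB/AAAAABAAAP8AAAAAAAAA/4AAAAAAAAH/gAAAAAAAAf+AAAAAAAAB/4AAAAAAAAH/gAAAAAAAAAAAAAAAAAAAAAAAAAAAAAAAAAAAAAAAAAAAAAAAAwAAAAAAAAADBwwAAAAAAAOPjgAAAAAAA5+OAAAAAAAHn4IAAAAAAAf/gAAAAAAAB/+AAAAAAAAH/wAAAAAAAA//AAAAAAAAD/8AAAAAAAAP/4AAAAAAAA+PgAAAAAAADwOAAAAAAAAPAQAAAAAAAA8AAAAAAAAAAgAAAAAAAAAAAAAAAAAAAAAAAAAAAAAAAAAAAAAAAAAAAAAAAAAAAAAAAAAAAAAAAAAAAAAAAAAAAAAAAAAAAAAAAAAAAAAAAAAAAAAAAAAAAAAAAAAAAAAAAAAAAAAAAAAAAAAAAAAAAAAAAAAAAAAAAAAAAAAAAAAAAAAAAAAA=="/>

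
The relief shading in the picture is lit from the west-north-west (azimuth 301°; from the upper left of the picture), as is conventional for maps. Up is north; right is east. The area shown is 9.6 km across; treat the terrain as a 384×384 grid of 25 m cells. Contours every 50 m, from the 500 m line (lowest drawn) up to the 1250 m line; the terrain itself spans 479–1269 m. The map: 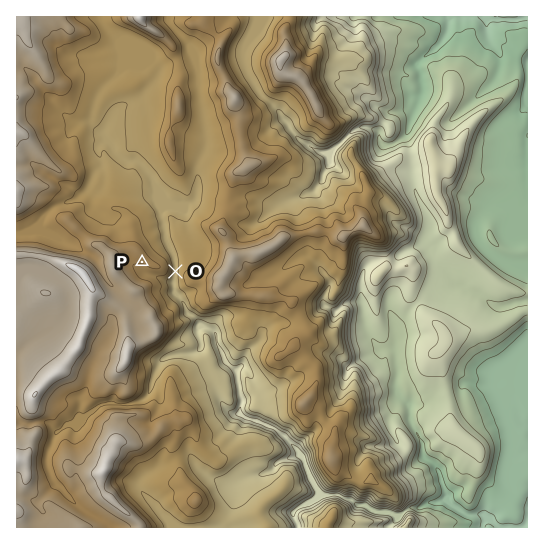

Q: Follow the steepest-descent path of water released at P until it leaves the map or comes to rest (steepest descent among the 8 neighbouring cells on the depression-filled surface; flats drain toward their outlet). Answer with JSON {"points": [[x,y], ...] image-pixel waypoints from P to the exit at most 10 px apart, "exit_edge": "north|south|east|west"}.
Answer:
{"points": [[142, 262], [145, 273], [155, 277], [166, 281], [174, 285], [178, 295], [185, 306], [190, 314], [199, 325], [210, 330], [217, 338], [219, 349], [226, 359], [234, 370], [238, 379], [239, 390], [242, 401], [239, 411], [250, 419], [261, 423], [271, 427], [282, 435], [293, 445], [303, 455], [307, 466], [313, 477], [318, 487], [329, 495], [339, 495], [350, 499], [361, 505], [371, 507], [382, 511], [393, 511], [403, 513], [414, 507], [425, 505], [435, 502], [446, 502], [457, 510], [467, 514], [478, 515], [489, 521], [499, 527]], "exit_edge": "south"}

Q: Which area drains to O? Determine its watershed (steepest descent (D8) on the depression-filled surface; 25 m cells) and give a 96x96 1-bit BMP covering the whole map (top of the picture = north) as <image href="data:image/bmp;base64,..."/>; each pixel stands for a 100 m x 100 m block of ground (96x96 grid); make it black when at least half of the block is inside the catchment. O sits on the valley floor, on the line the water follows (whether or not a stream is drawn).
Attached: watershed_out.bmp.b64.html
<image width="96" height="96" href="data:image/bmp;base64,Qk2+BAAAAAAAAD4AAAAoAAAAYAAAAGAAAAABAAEAAAAAAIAEAAATCwAAEwsAAAIAAAAAAAAA////AAAAAAAAAAAAAAAAAAAAAAAAAAAAAAAAAAAAAAAAAAAAAAAAAAAAAAAAAAAAAAAAAAAAAAAAAAAAAAAAAAAAAAAAAAAAAAAAAAAAAAAAAAAAAAAAAAAAAAAAAAAAAAAAAAAAAAAAAAAAAAAAAAAAAAAAAAAAAAAAAAAAAAAAAAAAAAAAAAAAAAAAAAAAAAAAAAAAAAAAAAAAAAAAAAAAAAAAAAAAAAAAAAAAAAAAAAAAAAAAAAAAAAAAAAAAAAAAAAAAAAAAAAAAAAAAAAAAAAAAAAAAAAAAAAAAAAAAAAAAAAAAAAAAAAAAAAAAAAAAAAAAAAAAAAAAAAAAAAAAAAAAAAAAAAAAAAAAAAAAAAAAAAAAAAAAAAAAAAAAAAAAAAAAAAAAAAAAAAAAAAAAAAAAAAAAAAAAAAAAAAAAAAAAAAAAAAAAAAAAAAAAAAAAAAAAAAAAAAAAAAAAAAAAAAAAAAAAAAAAAAAAAAAAAAAAAAAAAAAAAAAAAAAAAAAAAAAAAAAAAAAAAAAAAAAAAAAAAAAAAAAAAAAAAAAAAAYAAAAAAAAAAAAAAAeAAAAAAAAAAAAAAAfAAAAAAAAAAAAAAAfAAAAAAAAAAAAAAAfAAAAAAAAAAAAAAA+AAAAAAAAAAAAAAA+AAAAAAAAAAAAAAB8AAAAAAAAAAAAAAD4AAAAAAAAAAAAAAP4AAAAAAAAAAAAAAfwAAAAAAAAAAAAAA/gAAAAAAAAAAAAAB/AAfAAAAAAAAAAAB+AA/gAAAAAAAAAAD8AP/wAAAAAAAAAAf8B//wAAAAAAAAAD/8D//4AAAAAAAAD//+H//wAAAAAAAAD//////wAAAAAAAAD//////wAAAAAAAAD//////gAAAAAAAAD//////gAAAAAAAAD//////gAAAAAAAAD//////gAAAAAAAAD//////gAAAAAAAAD//////wAAAAAAAAD//////wAAAAAAAAD//////wAAAAAAAAD//////wAAAAAAAAD//////wAAAAAAAAD//////wAAAAAAAAD//////4AAAAAAAAD//////4AAAAAAAAD//////+AAAAAAAAD///////AAAAAAAAD//////+AAAAAAAAD//////+AAAAAAAAD//////8AAAAAAAAD//////8AAAAAAAAD//////8AAAAAAAAD//////8AAAAAAAAD//////8AAAAAAAAD//////8AAAAAAAAD//////8AAAAAAAAD//////8AAAAAAAAD//////4AAAAAAAAD//////4AAAAAAAAD//////wAAAAAAAAD//////wAAAAAAAAD//////wAAAAAAAAD//////gAAAAAAAAD//////gAAAAAAAAD//////AAAAAAAAAD//////AAAAAAAAAD//////AAAAAAAAAD//////AAAAAAAAAD//////AAAAAAAAAD//////AAAAAAAAAD/////+AAAAAAAAAD/////8AAAAAAAAAD/////4AAAAAAAAAB/////4AAAAAAAAAA="/>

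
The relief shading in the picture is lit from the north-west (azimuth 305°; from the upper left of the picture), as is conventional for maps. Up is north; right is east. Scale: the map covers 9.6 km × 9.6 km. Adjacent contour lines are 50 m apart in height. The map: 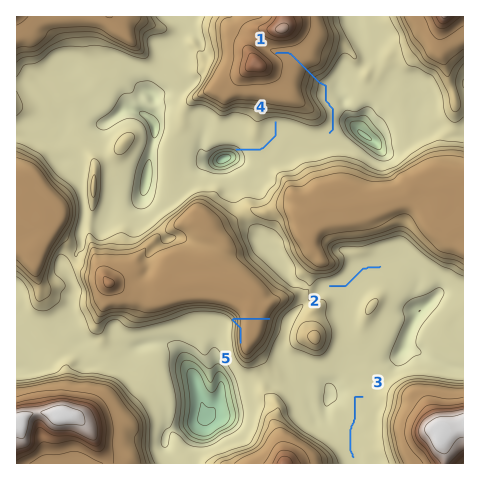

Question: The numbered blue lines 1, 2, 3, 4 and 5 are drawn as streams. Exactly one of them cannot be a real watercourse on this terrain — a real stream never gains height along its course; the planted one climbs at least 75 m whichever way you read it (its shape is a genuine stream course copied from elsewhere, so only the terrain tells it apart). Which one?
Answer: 5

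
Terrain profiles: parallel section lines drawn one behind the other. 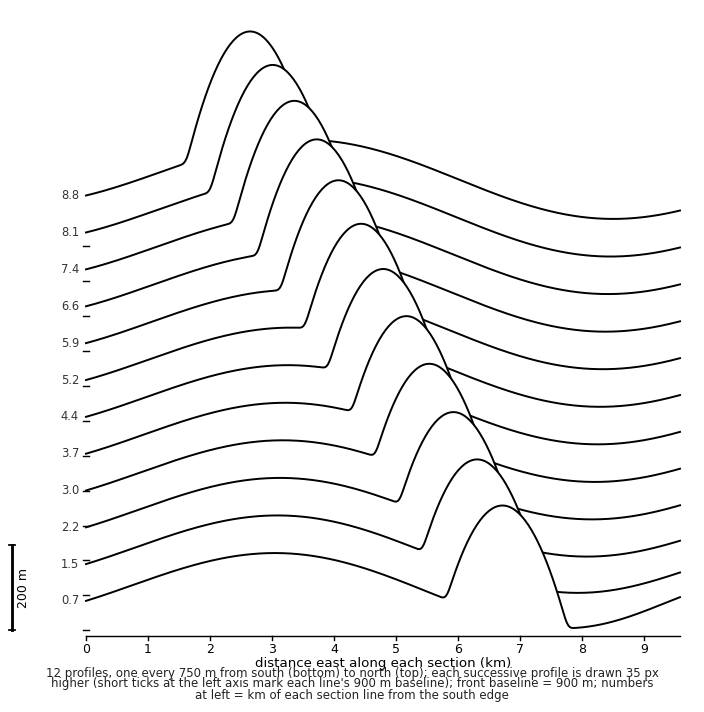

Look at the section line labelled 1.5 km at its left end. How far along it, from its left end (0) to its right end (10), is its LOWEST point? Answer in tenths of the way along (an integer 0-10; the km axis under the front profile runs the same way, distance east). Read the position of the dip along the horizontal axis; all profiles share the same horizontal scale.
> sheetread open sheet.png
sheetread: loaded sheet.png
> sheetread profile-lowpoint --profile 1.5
8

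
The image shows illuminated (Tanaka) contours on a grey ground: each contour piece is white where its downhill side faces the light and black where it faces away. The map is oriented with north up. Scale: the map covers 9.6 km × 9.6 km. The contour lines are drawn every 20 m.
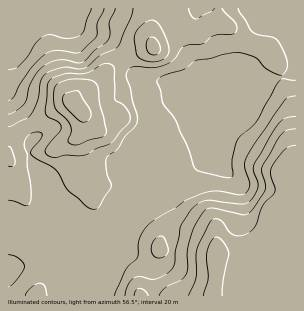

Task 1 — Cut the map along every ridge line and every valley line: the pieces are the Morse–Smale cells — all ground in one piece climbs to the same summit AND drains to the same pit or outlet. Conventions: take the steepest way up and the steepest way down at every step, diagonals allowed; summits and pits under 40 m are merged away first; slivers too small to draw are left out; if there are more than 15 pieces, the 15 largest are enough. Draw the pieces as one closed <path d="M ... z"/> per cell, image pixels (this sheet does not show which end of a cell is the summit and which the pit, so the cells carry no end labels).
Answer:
<path d="M296 8l-42 0 14 21-2 14-10 19 7 8 12 8-106 0-8 4-14 0-3 1 0 12 4 17 2 17 11 27 8 13 10 7-9 2-40 18-14 10-18 24-41 16-10 10-1-11-7-13-24 8-7 26 0 30 288 0z"/><path d="M254 8l-186 0-1 10-18 2-41 12 0 233 5-23 4-4 22-6 7 13 1 11 10-10 41-16 18-24 14-10 40-18 9-2-10-7-8-13-11-27-2-17-4-17 2-13 15 0 8-4 107-1-13-7-7-8 10-19 2-14z"/><path d="M68 8l-60 0 0 24 41-12 18-2z"/>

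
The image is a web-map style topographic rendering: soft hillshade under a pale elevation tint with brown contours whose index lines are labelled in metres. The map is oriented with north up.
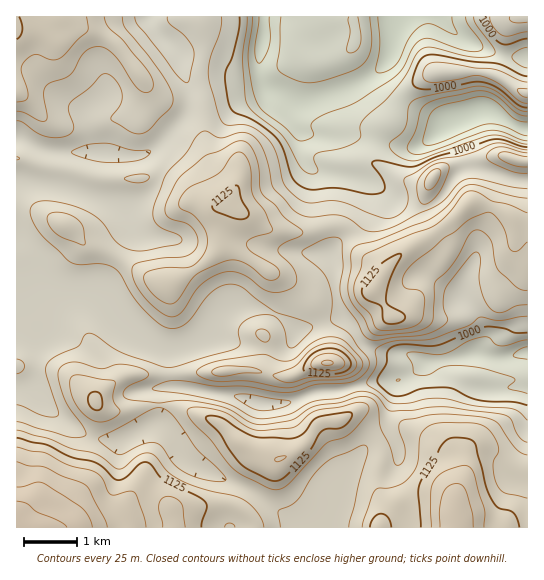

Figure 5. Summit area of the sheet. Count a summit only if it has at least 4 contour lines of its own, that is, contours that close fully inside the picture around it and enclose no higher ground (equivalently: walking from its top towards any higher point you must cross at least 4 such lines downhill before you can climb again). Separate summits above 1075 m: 1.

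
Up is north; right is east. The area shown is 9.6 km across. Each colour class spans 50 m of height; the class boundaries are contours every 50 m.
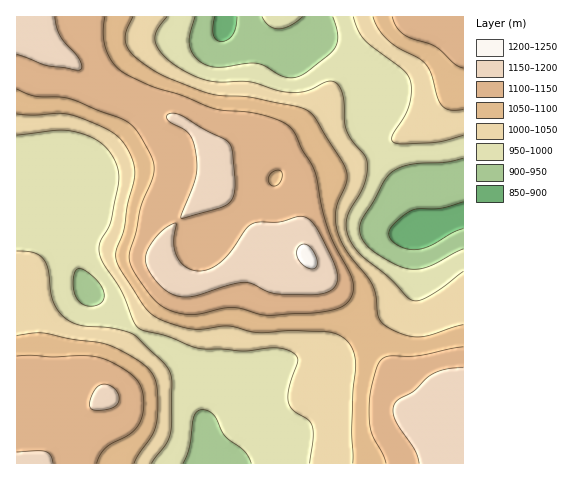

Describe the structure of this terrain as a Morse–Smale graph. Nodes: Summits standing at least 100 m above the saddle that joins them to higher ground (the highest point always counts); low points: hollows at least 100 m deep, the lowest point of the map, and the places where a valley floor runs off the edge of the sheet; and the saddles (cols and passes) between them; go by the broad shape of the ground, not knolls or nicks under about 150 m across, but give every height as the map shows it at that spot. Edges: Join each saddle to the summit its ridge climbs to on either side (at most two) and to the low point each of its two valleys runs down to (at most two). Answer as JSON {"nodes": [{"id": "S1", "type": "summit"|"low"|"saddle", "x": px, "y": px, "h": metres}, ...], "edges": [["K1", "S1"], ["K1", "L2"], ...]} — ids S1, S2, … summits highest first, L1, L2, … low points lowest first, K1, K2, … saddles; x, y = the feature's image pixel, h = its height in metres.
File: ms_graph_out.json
{"nodes": [
{"id": "S1", "type": "summit", "x": 308, "y": 256, "h": 1206},
{"id": "S2", "type": "summit", "x": 461, "y": 463, "h": 1184},
{"id": "S3", "type": "summit", "x": 20, "y": 463, "h": 1173},
{"id": "S4", "type": "summit", "x": 438, "y": 17, "h": 1148},
{"id": "L1", "type": "low", "x": 421, "y": 235, "h": 889},
{"id": "L2", "type": "low", "x": 225, "y": 19, "h": 891},
{"id": "L3", "type": "low", "x": 227, "y": 463, "h": 917},
{"id": "K1", "type": "saddle", "x": 129, "y": 99, "h": 1133},
{"id": "K2", "type": "saddle", "x": 361, "y": 332, "h": 1067},
{"id": "K3", "type": "saddle", "x": 138, "y": 332, "h": 998},
{"id": "K4", "type": "saddle", "x": 376, "y": 150, "h": 993},
{"id": "K5", "type": "saddle", "x": 452, "y": 221, "h": 894}],
"edges": [["K1", "S1"], ["K1", "L2"], ["K1", "L3"], ["K2", "S1"], ["K2", "S2"], ["K2", "L1"], ["K2", "L3"], ["K3", "S1"], ["K3", "S3"], ["K3", "L3"], ["K4", "S1"], ["K4", "S4"], ["K4", "L1"], ["K4", "L2"], ["K5", "S2"], ["K5", "S4"], ["K5", "L1"]]}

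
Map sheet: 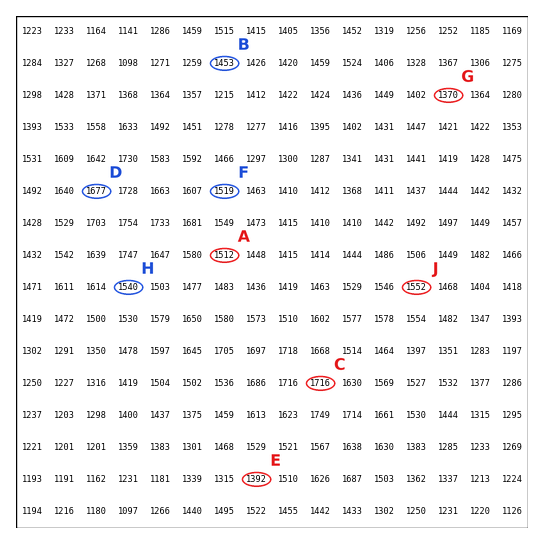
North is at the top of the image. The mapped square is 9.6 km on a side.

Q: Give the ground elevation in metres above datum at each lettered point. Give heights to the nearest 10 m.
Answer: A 1510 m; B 1450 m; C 1720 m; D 1680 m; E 1390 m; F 1520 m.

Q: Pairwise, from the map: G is lower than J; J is higher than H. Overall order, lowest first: G H J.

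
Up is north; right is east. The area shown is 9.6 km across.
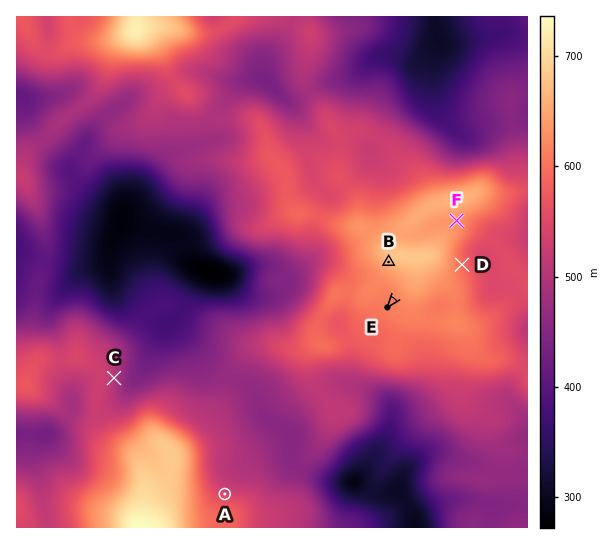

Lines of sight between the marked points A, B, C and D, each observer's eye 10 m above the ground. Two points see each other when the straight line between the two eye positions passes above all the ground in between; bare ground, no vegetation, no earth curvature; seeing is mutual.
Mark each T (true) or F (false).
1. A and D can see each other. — F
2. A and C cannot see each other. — T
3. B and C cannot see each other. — F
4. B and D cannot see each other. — T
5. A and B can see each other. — T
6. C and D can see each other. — F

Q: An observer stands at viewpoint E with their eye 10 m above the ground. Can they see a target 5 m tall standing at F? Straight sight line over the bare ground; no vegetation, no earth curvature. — no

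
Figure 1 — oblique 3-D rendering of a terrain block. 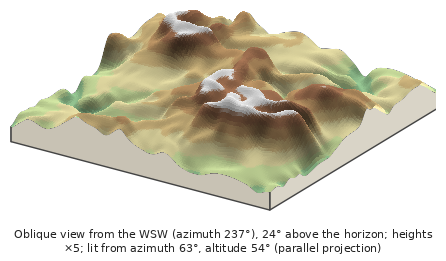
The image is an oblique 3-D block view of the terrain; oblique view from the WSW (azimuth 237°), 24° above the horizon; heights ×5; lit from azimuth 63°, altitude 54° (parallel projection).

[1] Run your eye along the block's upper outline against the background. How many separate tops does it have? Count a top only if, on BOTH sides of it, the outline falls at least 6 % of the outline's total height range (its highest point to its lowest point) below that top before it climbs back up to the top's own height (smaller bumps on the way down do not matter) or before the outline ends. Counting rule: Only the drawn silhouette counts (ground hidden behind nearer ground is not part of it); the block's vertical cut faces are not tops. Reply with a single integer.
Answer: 3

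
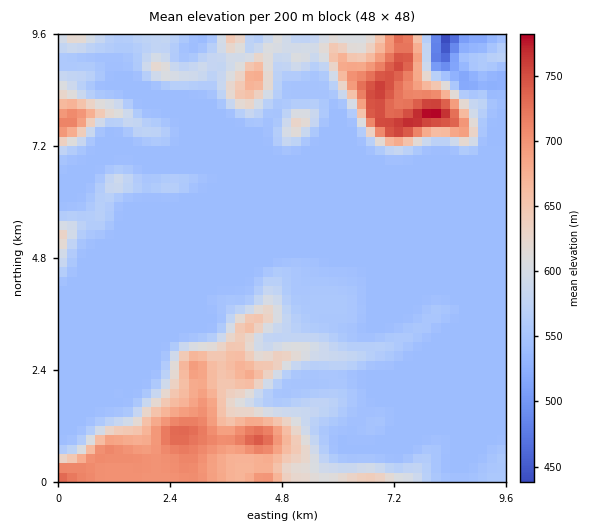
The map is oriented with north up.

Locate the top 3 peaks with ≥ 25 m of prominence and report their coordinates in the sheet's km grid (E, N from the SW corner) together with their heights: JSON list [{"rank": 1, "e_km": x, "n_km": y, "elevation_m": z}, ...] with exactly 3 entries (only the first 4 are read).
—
[{"rank": 1, "e_km": 8.04, "n_km": 7.91, "elevation_m": 786}, {"rank": 2, "e_km": 4.31, "n_km": 0.91, "elevation_m": 745}, {"rank": 3, "e_km": 2.56, "n_km": 1.01, "elevation_m": 736}]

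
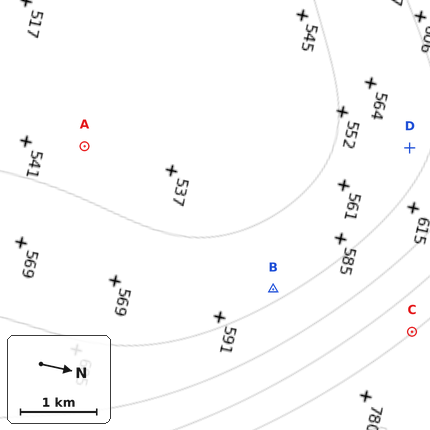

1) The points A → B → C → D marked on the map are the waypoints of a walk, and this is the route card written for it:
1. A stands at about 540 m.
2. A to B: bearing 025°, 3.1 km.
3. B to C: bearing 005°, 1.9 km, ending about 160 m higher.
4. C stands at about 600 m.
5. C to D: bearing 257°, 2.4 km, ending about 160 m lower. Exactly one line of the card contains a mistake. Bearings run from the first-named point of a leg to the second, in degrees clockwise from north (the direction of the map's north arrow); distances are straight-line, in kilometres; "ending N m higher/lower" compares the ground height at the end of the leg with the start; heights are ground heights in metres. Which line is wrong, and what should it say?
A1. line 4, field height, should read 750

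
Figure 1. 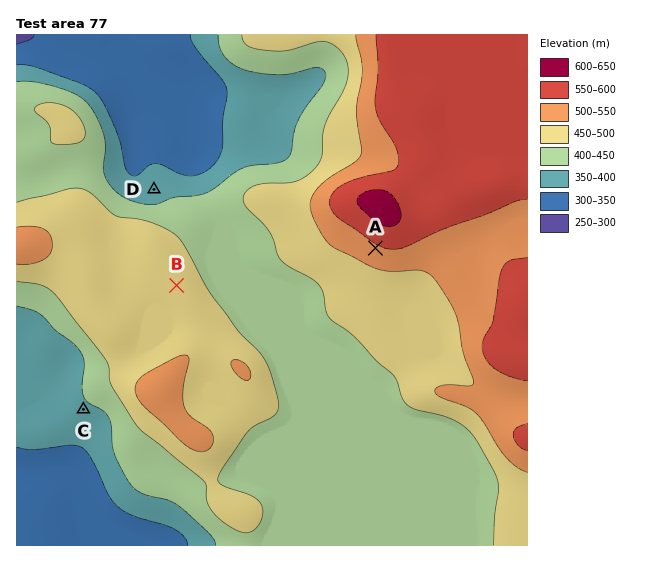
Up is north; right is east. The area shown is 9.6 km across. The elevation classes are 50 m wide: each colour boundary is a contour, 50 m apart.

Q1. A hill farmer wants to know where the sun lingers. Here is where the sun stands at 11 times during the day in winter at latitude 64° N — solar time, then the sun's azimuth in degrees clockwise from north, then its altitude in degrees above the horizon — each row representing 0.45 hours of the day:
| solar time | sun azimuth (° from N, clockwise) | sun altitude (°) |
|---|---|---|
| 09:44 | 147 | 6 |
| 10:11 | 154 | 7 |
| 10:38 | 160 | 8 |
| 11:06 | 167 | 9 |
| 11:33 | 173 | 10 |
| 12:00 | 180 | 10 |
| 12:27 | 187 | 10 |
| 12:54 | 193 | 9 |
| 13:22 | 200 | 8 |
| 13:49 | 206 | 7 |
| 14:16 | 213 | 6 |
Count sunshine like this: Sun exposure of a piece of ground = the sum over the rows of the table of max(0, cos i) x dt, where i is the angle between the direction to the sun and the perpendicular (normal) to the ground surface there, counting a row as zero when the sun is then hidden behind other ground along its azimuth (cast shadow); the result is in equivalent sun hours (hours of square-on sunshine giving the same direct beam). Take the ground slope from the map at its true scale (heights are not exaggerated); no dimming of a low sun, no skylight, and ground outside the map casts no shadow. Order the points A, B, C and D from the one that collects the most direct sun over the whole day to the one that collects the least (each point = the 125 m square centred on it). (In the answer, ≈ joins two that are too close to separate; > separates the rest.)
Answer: A > C ≈ B > D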